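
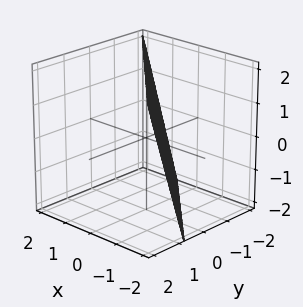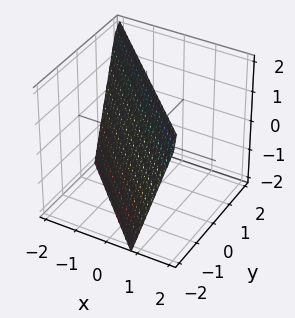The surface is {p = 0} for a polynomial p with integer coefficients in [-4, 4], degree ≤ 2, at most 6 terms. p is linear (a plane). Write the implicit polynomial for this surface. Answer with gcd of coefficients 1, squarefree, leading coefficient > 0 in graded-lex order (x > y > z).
1. Degree: the surface is flat (a plane), so deg p = 1.
2. From the visible intercepts: it meets the z-axis at z = 2 (among the integer gridlines).
3. Putting this together gives p.

3*x + 3*y - z + 2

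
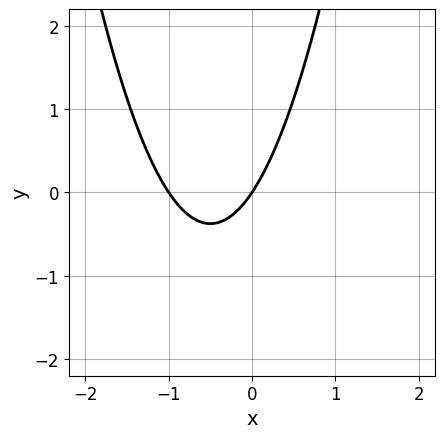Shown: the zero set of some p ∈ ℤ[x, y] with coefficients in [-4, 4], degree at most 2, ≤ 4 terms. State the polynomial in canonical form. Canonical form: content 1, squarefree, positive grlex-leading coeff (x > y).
3*x^2 + 3*x - 2*y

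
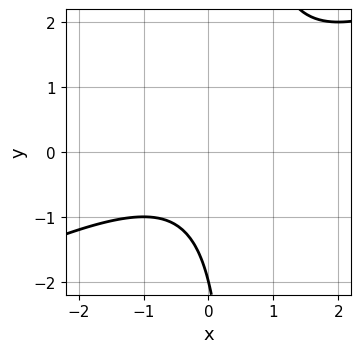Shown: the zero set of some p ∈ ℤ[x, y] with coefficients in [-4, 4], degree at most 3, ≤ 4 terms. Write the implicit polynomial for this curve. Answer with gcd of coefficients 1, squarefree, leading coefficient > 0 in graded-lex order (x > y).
1. Degree: a generic line meets the curve in up to 2 points, so deg p = 2.
2. Observable constraints: it misses every integer gridline on the x-axis; it crosses the y-axis at the gridline y = -2.
3. The integer polynomial consistent with all of this is the stated p.

x^2 - 2*x*y + y + 2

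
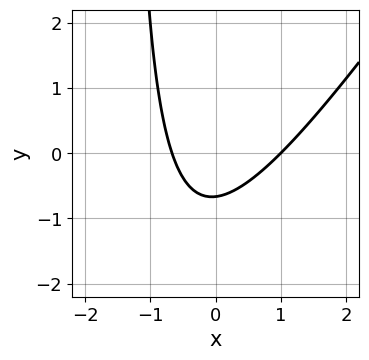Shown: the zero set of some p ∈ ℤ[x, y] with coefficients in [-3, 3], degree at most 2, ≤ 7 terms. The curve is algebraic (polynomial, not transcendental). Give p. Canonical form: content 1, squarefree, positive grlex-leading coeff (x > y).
3*x^2 - 2*x*y - x - 3*y - 2

First, degree: no degree-1 curve has this shape, so deg p = 2.
Then, against the integer gridlines: it meets the x-axis at x = 1 (among the integer gridlines).
Finally, putting this together gives p.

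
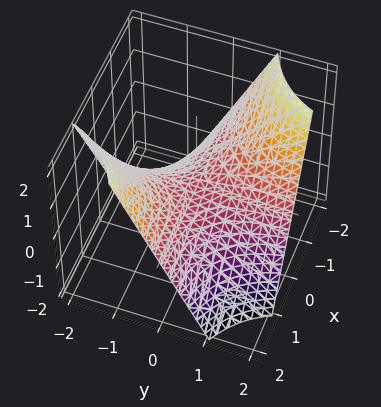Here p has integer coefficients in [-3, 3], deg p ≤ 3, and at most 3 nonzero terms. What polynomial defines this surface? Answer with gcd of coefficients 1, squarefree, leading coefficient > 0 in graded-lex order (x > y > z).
x*y + z

First, degree: a saddle surface; a quadric, so deg p = 2.
Then, from the axis intercepts and sections: the visible x-axis segment lies entirely on the surface; it crosses the z-axis at the gridline z = 0.
Finally, these observations pin down the coefficients.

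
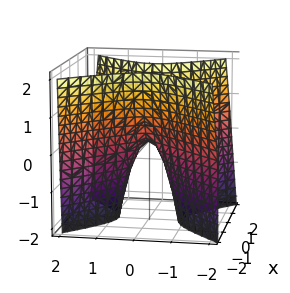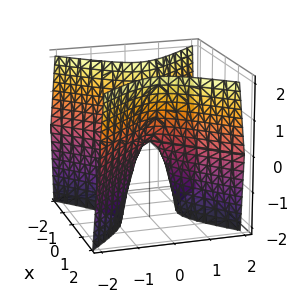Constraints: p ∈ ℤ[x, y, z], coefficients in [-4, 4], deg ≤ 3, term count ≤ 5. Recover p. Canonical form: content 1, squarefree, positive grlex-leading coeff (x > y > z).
3*x^2 - 3*y^2 - z

(a) Degree: a hyperbolic paraboloid; a quadric, so deg p = 2.
(b) Symmetries: it's symmetric under x → −x, forcing even powers of x; it's symmetric under y → −y, forcing even powers of y.
(c) Reading off the gridlines: it crosses the x-axis at the gridline x = 0; it crosses the z-axis at the gridline z = 0; it meets the y-axis at y = 0 (among the integer gridlines).
(d) The integer polynomial consistent with all of this is the stated p.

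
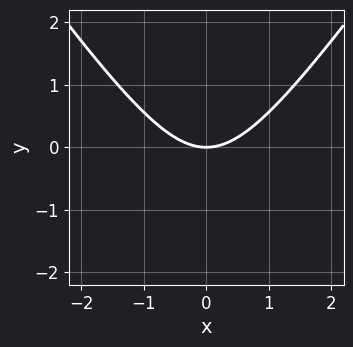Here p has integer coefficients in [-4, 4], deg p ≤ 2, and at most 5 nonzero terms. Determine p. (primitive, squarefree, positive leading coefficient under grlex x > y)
2*x^2 - y^2 - 3*y

(a) deg p = 2.
(b) Symmetries: mirror symmetry x ↦ −x ⇒ only even powers of x.
(c) Observable constraints: it meets the x-axis at x = 0 (among the integer gridlines); it meets the y-axis at y = 0 (among the integer gridlines).
(d) The integer polynomial consistent with all of this is the stated p.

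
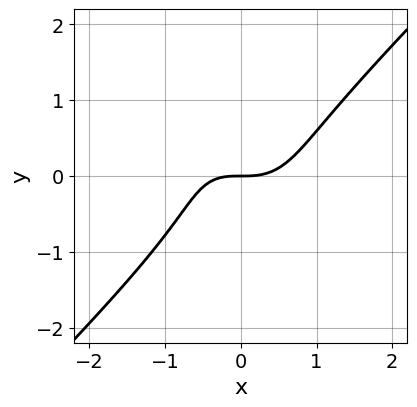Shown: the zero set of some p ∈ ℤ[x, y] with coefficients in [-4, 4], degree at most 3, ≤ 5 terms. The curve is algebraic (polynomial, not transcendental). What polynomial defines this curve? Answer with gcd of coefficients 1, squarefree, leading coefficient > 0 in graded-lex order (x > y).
3*x^3 - 3*y^3 - x*y - 3*y

1. deg p = 3. A generic line meets the curve in up to 3 points.
2. Reading off the gridlines: it meets the y-axis at y = 0 (among the integer gridlines); one x-axis crossing is at x = 0.
3. Matching integer coefficients to the picture gives p.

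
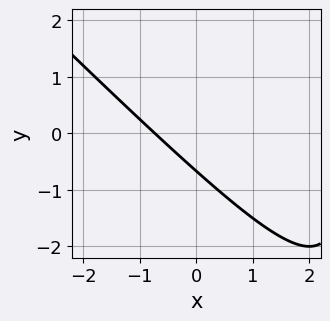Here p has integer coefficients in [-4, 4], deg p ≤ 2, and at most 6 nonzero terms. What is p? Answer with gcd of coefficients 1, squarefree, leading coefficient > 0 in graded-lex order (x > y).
x^2 + x*y - 2*x - 3*y - 2

Degree: a generic line meets the curve in up to 2 points, so deg p = 2.
The integer polynomial consistent with all of this is the stated p.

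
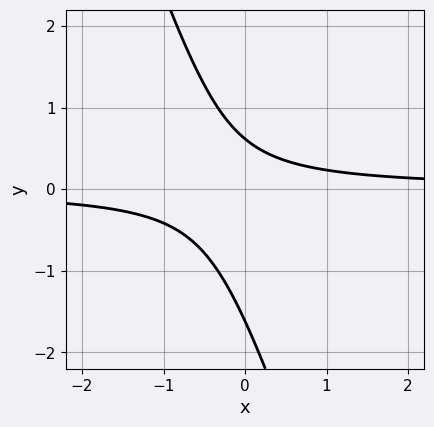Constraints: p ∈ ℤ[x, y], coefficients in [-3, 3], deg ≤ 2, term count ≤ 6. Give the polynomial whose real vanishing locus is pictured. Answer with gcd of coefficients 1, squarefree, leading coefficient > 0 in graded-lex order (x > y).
(a) deg p = 2. A generic line meets the curve in up to 2 points.
(b) From the visible intercepts: it misses every integer gridline on the x-axis.
(c) These observations pin down the coefficients.

3*x*y + y^2 + y - 1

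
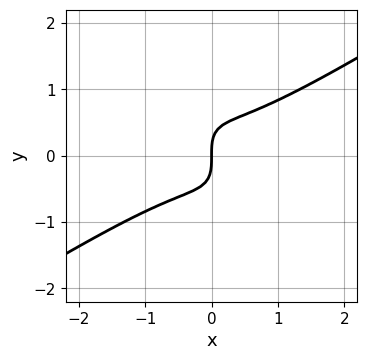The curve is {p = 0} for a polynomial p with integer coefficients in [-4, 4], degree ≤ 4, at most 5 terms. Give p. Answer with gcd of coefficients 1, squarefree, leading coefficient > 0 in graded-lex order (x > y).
x^3 - 2*x*y^2 - y^3 + x

Degree: no degree-2 curve has this shape, so deg p = 3.
Checking where it meets the axes: it meets the x-axis at x = 0 (among the integer gridlines); it crosses the y-axis at the gridline y = 0.
The integer polynomial consistent with all of this is the stated p.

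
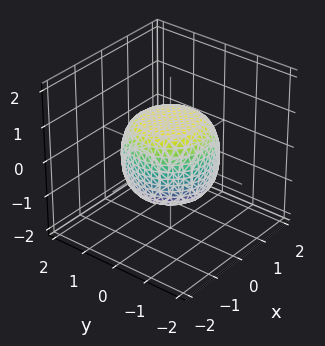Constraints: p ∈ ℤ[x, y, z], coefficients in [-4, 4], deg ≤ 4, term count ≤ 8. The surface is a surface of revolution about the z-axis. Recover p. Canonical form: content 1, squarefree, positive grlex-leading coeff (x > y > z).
2*x^4 + 4*x^2*y^2 + 2*y^4 - x^2 - y^2 + 3*z^2 - 3

deg p = 4. The shape is more complex than any degree-3 surface.
Symmetries: every cross-section ⟂ z is a circle, so x, y appear only via x² + y².
Checking where it meets the axes: among the integer gridlines, it crosses the z-axis at z ∈ {-1, 1}; a circular section at z = -1 has radius between 0 and 1.
Putting this together gives p.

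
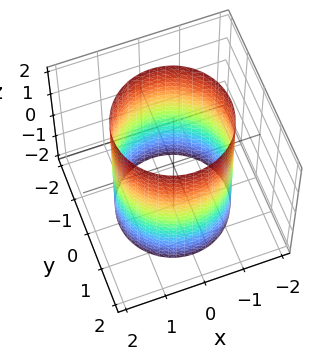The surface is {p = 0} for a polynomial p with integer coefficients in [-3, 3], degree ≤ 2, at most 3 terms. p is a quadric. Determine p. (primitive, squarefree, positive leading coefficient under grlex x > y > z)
First, degree: constant cross-section along one axis; a quadric, so deg p = 2.
Next, symmetries: the surface is invariant under rotation about z: p = q(x² + y², z); the z ↦ −z reflection is a symmetry, so z appears only in even powers.
Next, reading off the gridlines: it misses every integer gridline on the z-axis; a circular section at z = 0 has radius between 1 and 2.
Finally, assembling these constraints gives the stated polynomial.

x^2 + y^2 - 2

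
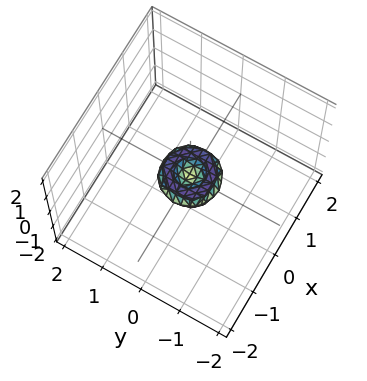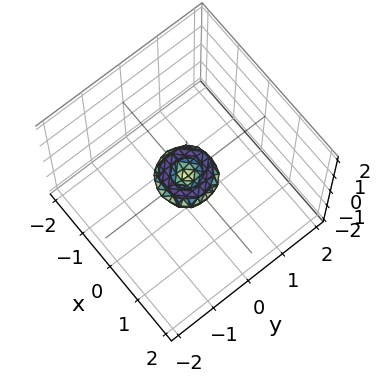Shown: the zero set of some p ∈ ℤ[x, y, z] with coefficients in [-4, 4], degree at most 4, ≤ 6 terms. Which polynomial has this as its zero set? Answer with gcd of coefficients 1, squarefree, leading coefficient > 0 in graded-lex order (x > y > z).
(a) deg p = 4. A generic line meets the surface in up to 4 points.
(b) Symmetry: every cross-section ⟂ z is a circle, so x, y appear only via x² + y².
(c) From the visible intercepts: a circular section at z = 0 has radius between 0 and 1; it crosses the z-axis at the gridline z = 0; it crosses the y-axis at the gridline y = 0; it crosses the x-axis at the gridline x = 0.
(d) Assembling these constraints gives the stated polynomial.

2*x^4 + 4*x^2*y^2 + 2*y^4 - x^2 - y^2 + 2*z^2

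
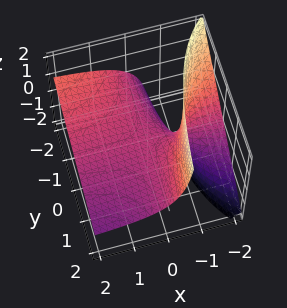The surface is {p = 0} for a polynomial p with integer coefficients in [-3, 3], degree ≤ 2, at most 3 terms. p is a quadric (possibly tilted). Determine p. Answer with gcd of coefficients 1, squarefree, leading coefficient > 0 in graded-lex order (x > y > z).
x*y + 2*x*z + 2*z

First, degree: the shape is more complex than any degree-1 surface, so deg p = 2.
Then, reading off the gridlines: the visible x-axis segment lies entirely on the surface; the visible y-axis segment lies entirely on the surface.
Finally, matching integer coefficients to the picture gives p.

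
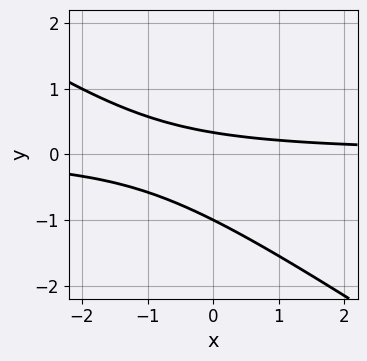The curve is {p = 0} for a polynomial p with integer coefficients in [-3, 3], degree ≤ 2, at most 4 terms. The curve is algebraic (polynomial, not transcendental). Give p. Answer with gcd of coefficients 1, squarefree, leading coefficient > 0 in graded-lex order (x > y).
2*x*y + 3*y^2 + 2*y - 1

(a) The degree is 2 — a generic line meets the curve in up to 2 points.
(b) Reading off the gridlines: one y-axis crossing is at y = -1; no x-intercept at any integer in the box.
(c) Fitting integer coefficients to these (and the overall shape) gives p.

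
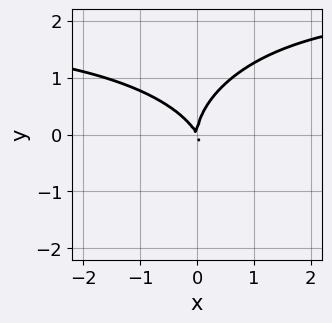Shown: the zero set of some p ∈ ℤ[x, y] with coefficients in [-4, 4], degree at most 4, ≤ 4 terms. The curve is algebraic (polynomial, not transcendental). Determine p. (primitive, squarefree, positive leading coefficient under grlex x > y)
First, deg p = 3.
Next, against the integer gridlines: it crosses the y-axis at the gridline y = 0; it meets the x-axis at x = 0 (among the integer gridlines).
Finally, these observations pin down the coefficients.

x^2*y + y^3 - 2*x^2 - x*y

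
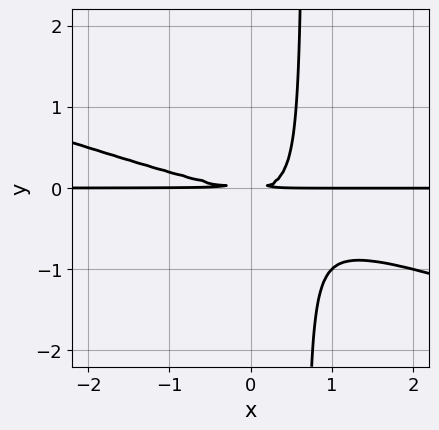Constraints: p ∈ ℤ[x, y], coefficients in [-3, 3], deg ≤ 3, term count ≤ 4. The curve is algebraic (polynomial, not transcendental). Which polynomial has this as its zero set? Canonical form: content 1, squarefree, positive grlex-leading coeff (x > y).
1. deg p = 3. A generic line meets the curve in up to 3 points.
2. From the visible intercepts: the visible x-axis segment lies entirely on the curve.
3. These observations pin down the coefficients.

x^2*y + 3*x*y^2 - 2*y^2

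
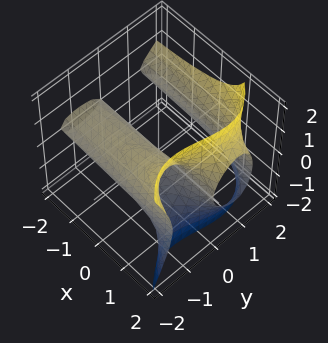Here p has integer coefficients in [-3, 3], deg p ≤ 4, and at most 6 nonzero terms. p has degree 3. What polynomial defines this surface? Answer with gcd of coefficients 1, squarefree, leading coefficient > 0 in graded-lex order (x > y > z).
2*x*z^2 + y^3 - 3*z^2 - 2*y

First, degree: no degree-2 surface has this shape, so deg p = 3.
Then, from the axis intercepts and sections: it crosses the y-axis at the gridline y = 0; every point of the x-axis in the box is on the surface; one z-axis crossing is at z = 0.
Finally, solving for integer coefficients yields p as stated.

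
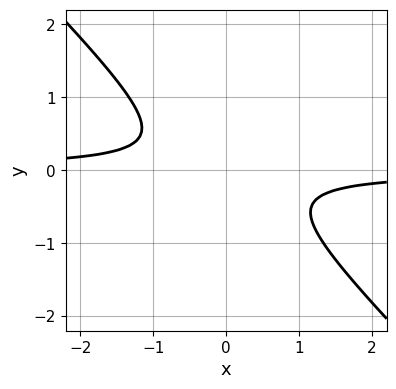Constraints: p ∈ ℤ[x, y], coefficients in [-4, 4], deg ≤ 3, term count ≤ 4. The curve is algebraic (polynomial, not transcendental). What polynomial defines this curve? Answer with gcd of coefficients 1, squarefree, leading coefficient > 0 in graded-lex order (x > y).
3*x*y + 3*y^2 + 1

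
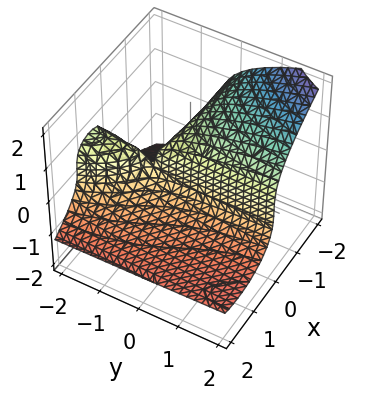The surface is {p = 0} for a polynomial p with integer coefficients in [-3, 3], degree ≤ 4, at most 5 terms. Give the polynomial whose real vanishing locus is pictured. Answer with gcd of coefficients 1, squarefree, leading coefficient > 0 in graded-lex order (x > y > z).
x^2*y - 2*z^3 - 2*x*y - 2*x

First, degree: the shape is more complex than any degree-2 surface, so deg p = 3.
Then, from the visible intercepts: it meets the x-axis at x = 0 (among the integer gridlines); the visible y-axis segment lies entirely on the surface; one z-axis crossing is at z = 0.
Finally, these observations pin down the coefficients.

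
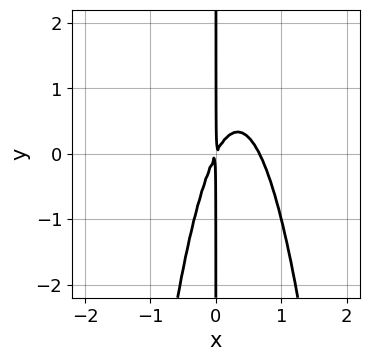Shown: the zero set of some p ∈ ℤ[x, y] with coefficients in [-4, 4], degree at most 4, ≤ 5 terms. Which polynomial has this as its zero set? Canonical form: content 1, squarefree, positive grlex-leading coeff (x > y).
3*x^3 - 2*x^2 + x*y

1. Degree: no degree-2 curve has this shape, so deg p = 3.
2. From the axis intercepts and sections: the visible y-axis segment lies entirely on the curve.
3. Matching integer coefficients to the picture gives p.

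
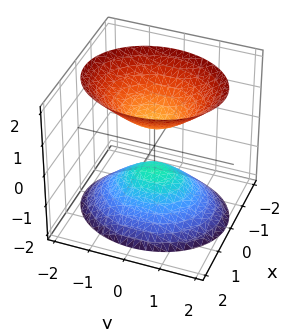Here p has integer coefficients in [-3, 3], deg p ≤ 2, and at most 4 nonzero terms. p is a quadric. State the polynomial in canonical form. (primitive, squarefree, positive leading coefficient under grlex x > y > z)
3*x^2 + 2*y^2 - 2*z^2 + 1

The picture has 2 separate pieces.
Degree: two sheets facing apart; a quadric, so deg p = 2.
Symmetries: the x ↦ −x reflection is a symmetry, so x appears only in even powers; it's symmetric under y → −y, forcing even powers of y; mirror symmetry z ↦ −z ⇒ only even powers of z.
Against the integer gridlines: no y-intercept at any integer in the box; the surface avoids every integer x-axis point in the box.
The integer polynomial consistent with all of this is the stated p.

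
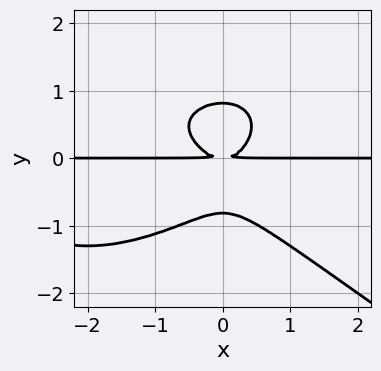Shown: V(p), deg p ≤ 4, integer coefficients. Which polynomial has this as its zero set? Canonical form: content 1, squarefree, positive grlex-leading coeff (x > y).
x^3*y + 3*y^4 + 3*x^2*y - 2*y^2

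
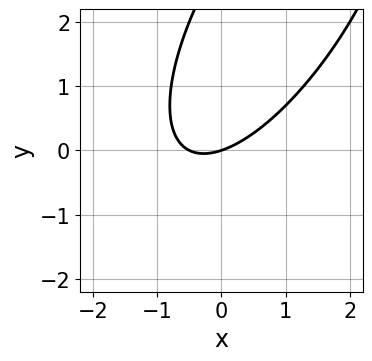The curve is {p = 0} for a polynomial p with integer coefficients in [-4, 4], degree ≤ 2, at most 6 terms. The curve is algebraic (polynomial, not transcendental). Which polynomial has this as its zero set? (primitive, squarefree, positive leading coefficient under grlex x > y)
(a) Degree: the shape is more complex than any degree-1 curve, so deg p = 2.
(b) From the visible intercepts: it meets the y-axis at y = 0 (among the integer gridlines); one x-axis crossing is at x = 0.
(c) Together with the visible shape, these determine p as stated.

2*x^2 - 2*x*y + y^2 + x - 3*y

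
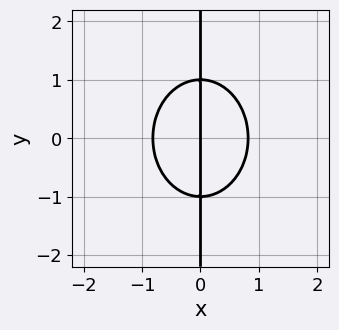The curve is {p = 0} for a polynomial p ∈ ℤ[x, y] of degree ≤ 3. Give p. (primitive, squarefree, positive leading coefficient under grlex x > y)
3*x^3 + 2*x*y^2 - 2*x

First, deg p = 3. The shape is more complex than any degree-2 curve.
Next, symmetries: the y ↦ −y reflection is a symmetry, so y appears only in even powers.
Next, observable constraints: the visible y-axis segment lies entirely on the curve; it crosses the x-axis at the gridline x = 0.
Finally, these observations pin down the coefficients.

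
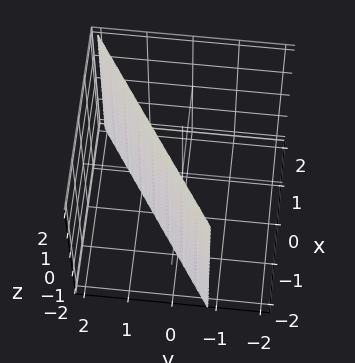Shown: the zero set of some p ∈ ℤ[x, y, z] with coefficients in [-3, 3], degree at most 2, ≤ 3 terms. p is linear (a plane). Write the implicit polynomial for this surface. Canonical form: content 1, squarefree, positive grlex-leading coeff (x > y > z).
(a) The degree is 1 — every cross-section is a straight line — this is a plane.
(b) Checking where it meets the axes: it crosses the x-axis at the gridline x = -1; the surface avoids every integer z-axis point in the box.
(c) Assembling these constraints gives the stated polynomial.

2*x - 3*y + 2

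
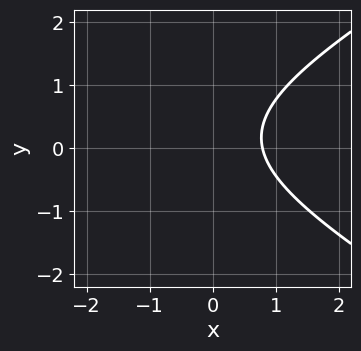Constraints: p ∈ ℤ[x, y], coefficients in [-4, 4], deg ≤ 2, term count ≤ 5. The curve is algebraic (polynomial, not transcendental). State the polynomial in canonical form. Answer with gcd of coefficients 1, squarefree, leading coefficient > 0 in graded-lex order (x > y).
x^2 - 3*y^2 + 3*x + y - 3

(a) Degree: a generic line meets the curve in up to 2 points, so deg p = 2.
(b) From the axis intercepts and sections: the curve avoids every integer y-axis point in the box.
(c) These observations pin down the coefficients.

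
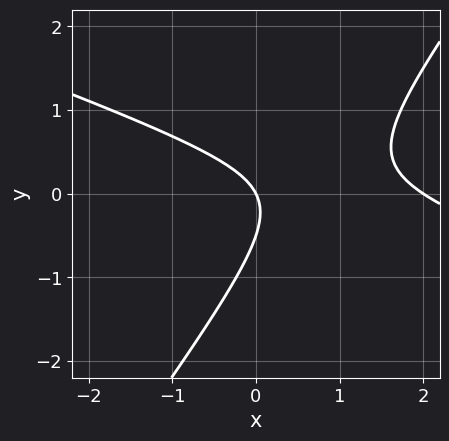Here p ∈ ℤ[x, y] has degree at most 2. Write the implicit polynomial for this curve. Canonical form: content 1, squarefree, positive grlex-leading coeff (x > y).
x^2 + 2*x*y - 2*y^2 - 2*x - y

(a) Degree: a generic line meets the curve in up to 2 points, so deg p = 2.
(b) From the visible intercepts: it meets the y-axis at y = 0 (among the integer gridlines); among the integer gridlines, it crosses the x-axis at x ∈ {0, 2}.
(c) Together with the visible shape, these determine p as stated.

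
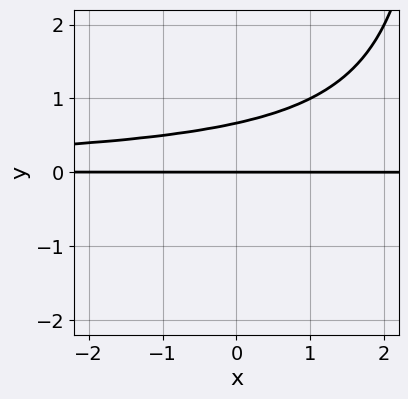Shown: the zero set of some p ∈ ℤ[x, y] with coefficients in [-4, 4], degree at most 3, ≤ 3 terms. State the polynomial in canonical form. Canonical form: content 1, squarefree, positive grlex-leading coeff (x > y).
The degree is 3 — a generic line meets the curve in up to 3 points.
Observable constraints: it meets the y-axis at y = 0 (among the integer gridlines); every point of the x-axis in the box is on the curve.
Together with the visible shape, these determine p as stated.

x*y^2 - 3*y^2 + 2*y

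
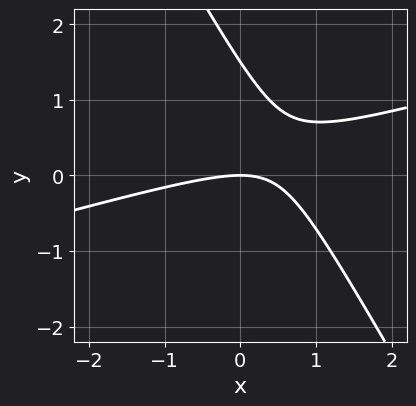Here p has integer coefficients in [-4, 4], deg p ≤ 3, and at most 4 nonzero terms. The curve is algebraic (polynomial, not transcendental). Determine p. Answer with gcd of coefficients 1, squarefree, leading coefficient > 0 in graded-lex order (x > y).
First, deg p = 2.
Next, observable constraints: one y-axis crossing is at y = 0; it meets the x-axis at x = 0 (among the integer gridlines).
Finally, putting this together gives p.

x^2 - 3*x*y - 2*y^2 + 3*y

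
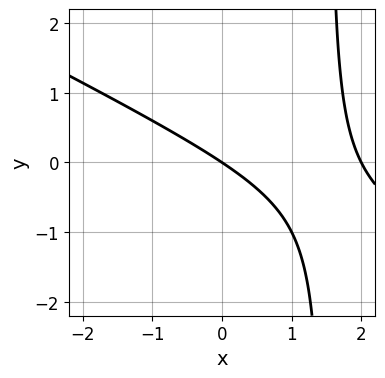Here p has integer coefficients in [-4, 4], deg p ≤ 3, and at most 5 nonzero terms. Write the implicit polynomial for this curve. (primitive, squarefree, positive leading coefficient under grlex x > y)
The degree is 2 — a generic line meets the curve in up to 2 points.
From the axis intercepts and sections: one y-axis crossing is at y = 0; the x-axis gridline crossings are at x ∈ {0, 2}.
Putting this together gives p.

x^2 + 2*x*y - 2*x - 3*y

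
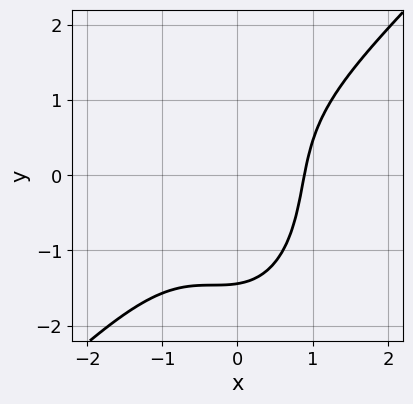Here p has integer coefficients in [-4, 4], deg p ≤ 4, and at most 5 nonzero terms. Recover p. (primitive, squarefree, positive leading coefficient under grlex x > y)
3*x^3 - 2*x^2*y - y^3 + x - 3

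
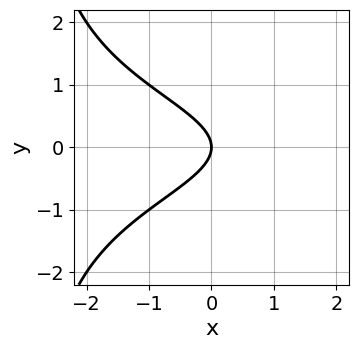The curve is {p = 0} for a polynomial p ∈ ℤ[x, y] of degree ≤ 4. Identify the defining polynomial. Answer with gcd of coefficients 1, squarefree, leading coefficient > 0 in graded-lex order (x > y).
x*y^2 + 3*y^2 + 2*x

First, degree: the shape is more complex than any degree-2 curve, so deg p = 3.
Then, symmetries: it's symmetric under y → −y, forcing even powers of y.
Then, against the integer gridlines: it meets the y-axis at y = 0 (among the integer gridlines); it meets the x-axis at x = 0 (among the integer gridlines).
Finally, together with the visible shape, these determine p as stated.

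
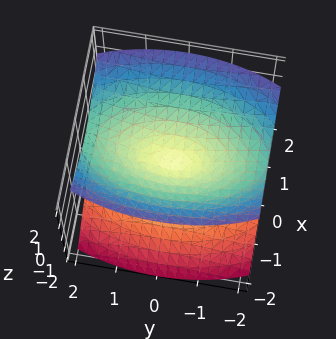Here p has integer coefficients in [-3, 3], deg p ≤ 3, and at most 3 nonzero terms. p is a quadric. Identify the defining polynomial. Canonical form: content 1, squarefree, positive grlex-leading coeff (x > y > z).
3*x^2 + y^2 - 3*z^2

1. I count 2 distinct pieces.
2. deg p = 2.
3. Symmetries: it's symmetric under x → −x, forcing even powers of x; it's symmetric under y → −y, forcing even powers of y; the z ↦ −z reflection is a symmetry, so z appears only in even powers.
4. Checking where it meets the axes: one y-axis crossing is at y = 0; it meets the z-axis at z = 0 (among the integer gridlines); it meets the x-axis at x = 0 (among the integer gridlines).
5. Together with the visible shape, these determine p as stated.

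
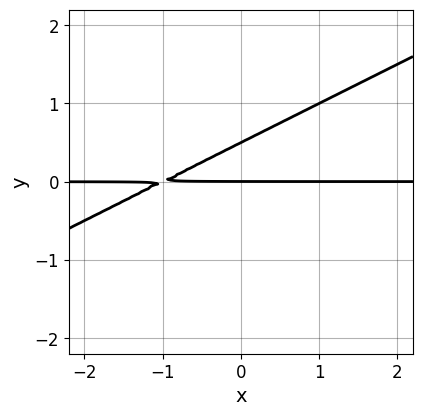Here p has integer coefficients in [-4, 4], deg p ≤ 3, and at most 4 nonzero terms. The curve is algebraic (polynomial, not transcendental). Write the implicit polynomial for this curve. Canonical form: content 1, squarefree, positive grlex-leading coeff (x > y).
(a) deg p = 2. The shape is more complex than any degree-1 curve.
(b) Reading off the gridlines: it crosses the y-axis at the gridline y = 0; the visible x-axis segment lies entirely on the curve.
(c) Putting this together gives p.

x*y - 2*y^2 + y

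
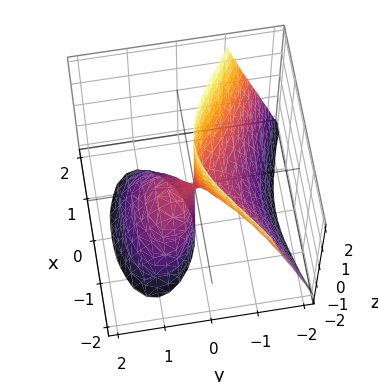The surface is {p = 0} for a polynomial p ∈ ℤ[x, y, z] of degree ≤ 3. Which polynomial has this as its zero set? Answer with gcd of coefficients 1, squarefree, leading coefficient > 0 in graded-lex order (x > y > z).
2*y^3 + 2*x^2 + 3*y*z

deg p = 3. The shape is more complex than any degree-2 surface.
From the axis intercepts and sections: it meets the x-axis at x = 0 (among the integer gridlines); the visible z-axis segment lies entirely on the surface; it meets the y-axis at y = 0 (among the integer gridlines).
Solving for integer coefficients yields p as stated.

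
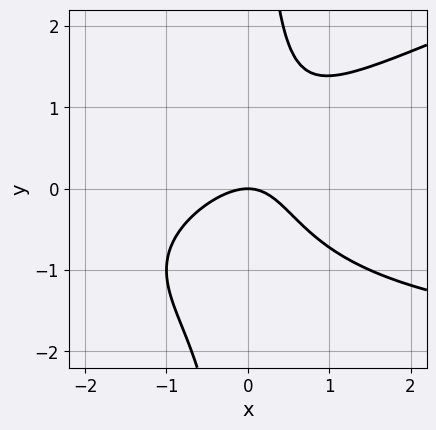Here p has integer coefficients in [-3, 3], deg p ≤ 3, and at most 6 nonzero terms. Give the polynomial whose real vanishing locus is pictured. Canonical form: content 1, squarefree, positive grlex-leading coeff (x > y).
x^2*y - 3*x*y^2 + 3*x^2 - 2*x*y + 3*y

1. The degree is 3 — no degree-2 curve has this shape.
2. Reading off the gridlines: one x-axis crossing is at x = 0; one y-axis crossing is at y = 0.
3. Matching integer coefficients to the picture gives p.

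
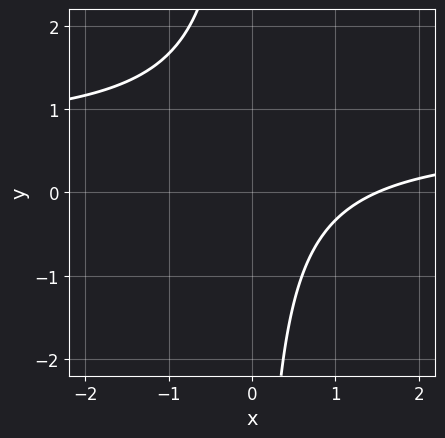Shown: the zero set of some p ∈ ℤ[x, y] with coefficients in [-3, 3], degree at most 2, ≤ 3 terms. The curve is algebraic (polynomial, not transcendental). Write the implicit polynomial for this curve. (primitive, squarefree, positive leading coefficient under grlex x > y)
First, deg p = 2. The shape is more complex than any degree-1 curve.
Then, from the visible intercepts: the curve avoids every integer y-axis point in the box.
Finally, solving for integer coefficients yields p as stated.

3*x*y - 2*x + 3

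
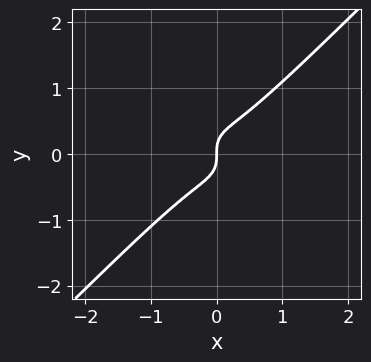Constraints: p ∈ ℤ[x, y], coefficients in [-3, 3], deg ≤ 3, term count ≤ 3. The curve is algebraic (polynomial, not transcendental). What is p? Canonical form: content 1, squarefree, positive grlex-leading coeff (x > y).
(a) The degree is 3 — a generic line meets the curve in up to 3 points.
(b) From the visible intercepts: one x-axis crossing is at x = 0; it crosses the y-axis at the gridline y = 0.
(c) Matching integer coefficients to the picture gives p.

3*x^3 - 3*y^3 + x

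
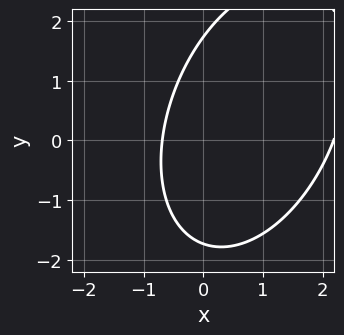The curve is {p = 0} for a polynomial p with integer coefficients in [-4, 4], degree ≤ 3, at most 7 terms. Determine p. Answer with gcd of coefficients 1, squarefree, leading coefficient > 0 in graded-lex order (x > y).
2*x^2 - x*y + y^2 - 3*x - 3

First, degree: a generic line meets the curve in up to 2 points, so deg p = 2.
Finally, solving for integer coefficients yields p as stated.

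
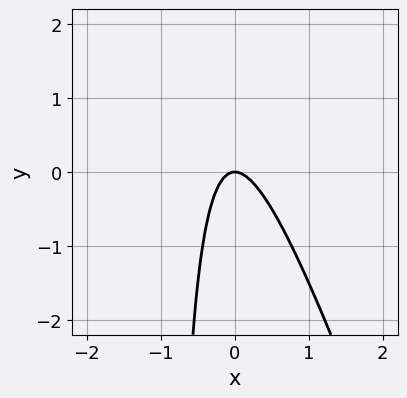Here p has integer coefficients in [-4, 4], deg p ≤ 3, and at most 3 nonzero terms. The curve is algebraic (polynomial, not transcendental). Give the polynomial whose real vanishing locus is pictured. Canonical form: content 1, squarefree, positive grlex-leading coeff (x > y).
1. Degree: the shape is more complex than any degree-1 curve, so deg p = 2.
2. Reading off the gridlines: it crosses the x-axis at the gridline x = 0; it crosses the y-axis at the gridline y = 0.
3. Together with the visible shape, these determine p as stated.

3*x^2 + x*y + y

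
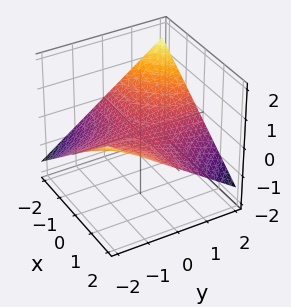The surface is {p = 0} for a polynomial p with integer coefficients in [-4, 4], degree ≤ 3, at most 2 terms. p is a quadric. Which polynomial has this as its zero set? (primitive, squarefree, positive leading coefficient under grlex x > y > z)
First, deg p = 2. A hyperbolic paraboloid; a quadric.
Then, against the integer gridlines: every point of the x-axis in the box is on the surface; every point of the y-axis in the box is on the surface; it crosses the z-axis at the gridline z = 0.
Finally, these observations pin down the coefficients.

x*y + 3*z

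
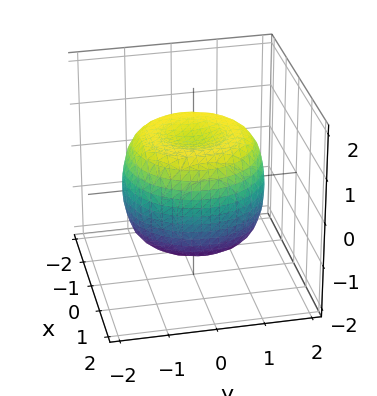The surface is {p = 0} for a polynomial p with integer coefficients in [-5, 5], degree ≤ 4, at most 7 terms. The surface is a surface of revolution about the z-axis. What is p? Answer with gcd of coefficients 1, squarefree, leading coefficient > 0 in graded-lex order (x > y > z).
2*x^4 + 4*x^2*y^2 + 2*y^4 - 3*x^2 - 3*y^2 + 3*z^2 - 3

Degree: no degree-3 surface has this shape, so deg p = 4.
Symmetry: the z-axis is an axis of rotation, so x and y enter only as x² + y².
From the axis intercepts and sections: among the integer gridlines, it crosses the z-axis at z ∈ {-1, 1}; a circular section at z = 0 has radius between 1 and 2.
Assembling these constraints gives the stated polynomial.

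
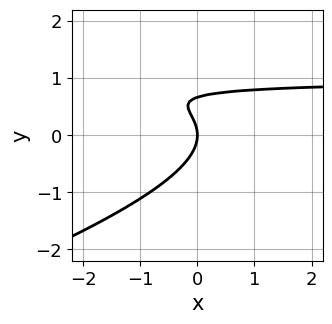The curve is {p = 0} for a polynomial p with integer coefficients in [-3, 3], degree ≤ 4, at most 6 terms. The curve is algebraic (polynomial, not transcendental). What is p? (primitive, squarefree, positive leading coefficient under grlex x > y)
x*y^2 - 3*y^3 - 3*x*y + 2*y^2 + 2*x

deg p = 3. The shape is more complex than any degree-2 curve.
Against the integer gridlines: one x-axis crossing is at x = 0; one y-axis crossing is at y = 0.
Putting this together gives p.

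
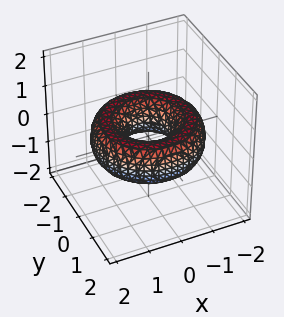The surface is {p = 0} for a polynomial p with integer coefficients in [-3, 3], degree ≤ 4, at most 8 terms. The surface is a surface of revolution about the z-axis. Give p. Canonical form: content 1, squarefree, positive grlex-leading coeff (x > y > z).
x^4 + 2*x^2*y^2 + y^4 - 3*x^2 - 3*y^2 + 3*z^2 + 1

deg p = 4. The shape is more complex than any degree-3 surface.
Symmetries: rotational symmetry about the z-axis ⇒ p depends on x, y only through x² + y².
Observable constraints: it misses every integer gridline on the z-axis; a circular section at z = 0 has radius between 0 and 1.
Assembling these constraints gives the stated polynomial.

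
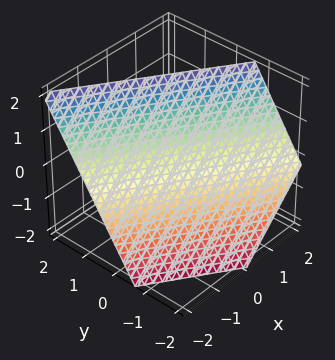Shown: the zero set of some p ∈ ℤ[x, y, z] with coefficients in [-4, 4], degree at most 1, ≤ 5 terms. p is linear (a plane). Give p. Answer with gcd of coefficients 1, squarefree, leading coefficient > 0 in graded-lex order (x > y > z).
1. The degree is 1 — the surface is flat (a plane).
2. Against the integer gridlines: it meets the x-axis at x = -1 (among the integer gridlines); it crosses the z-axis at the gridline z = 1.
3. Solving for integer coefficients yields p as stated.

2*x + 3*y - 2*z + 2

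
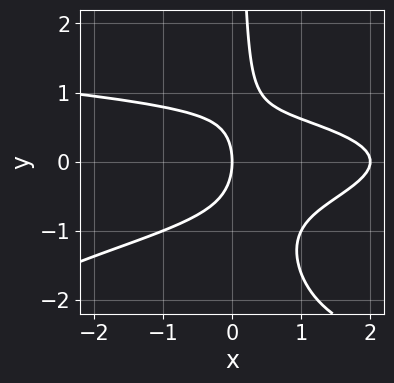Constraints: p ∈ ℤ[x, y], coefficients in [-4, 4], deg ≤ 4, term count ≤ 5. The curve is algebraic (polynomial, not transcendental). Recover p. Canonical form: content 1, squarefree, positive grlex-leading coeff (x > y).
First, deg p = 4. The shape is more complex than any degree-3 curve.
Next, reading off the gridlines: it crosses the y-axis at the gridline y = 0; among the integer gridlines, it crosses the x-axis at x ∈ {0, 2}.
Finally, the integer polynomial consistent with all of this is the stated p.

x*y^3 + 3*x*y^2 + x^2 - y^2 - 2*x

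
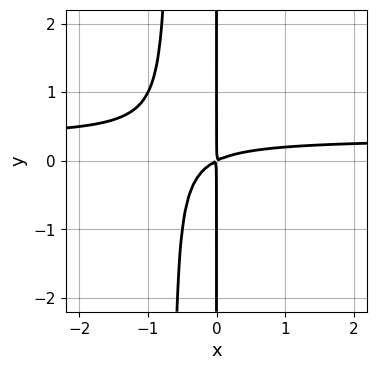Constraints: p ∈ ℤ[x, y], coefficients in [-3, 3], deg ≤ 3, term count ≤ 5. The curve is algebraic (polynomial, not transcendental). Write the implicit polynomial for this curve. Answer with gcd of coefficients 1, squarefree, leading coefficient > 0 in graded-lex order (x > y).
1. deg p = 3. A generic line meets the curve in up to 3 points.
2. Reading off the gridlines: the visible y-axis segment lies entirely on the curve.
3. Assembling these constraints gives the stated polynomial.

3*x^2*y - x^2 + 2*x*y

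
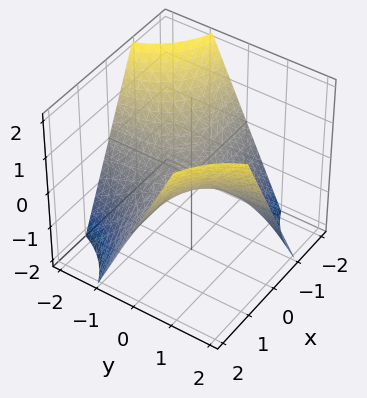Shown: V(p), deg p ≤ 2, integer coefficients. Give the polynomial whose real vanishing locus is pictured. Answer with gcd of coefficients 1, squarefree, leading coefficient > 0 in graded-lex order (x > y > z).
x*y - z

(a) Degree: a hyperbolic paraboloid; a quadric, so deg p = 2.
(b) Observable constraints: it crosses the z-axis at the gridline z = 0; the visible x-axis segment lies entirely on the surface; every point of the y-axis in the box is on the surface.
(c) Solving for integer coefficients yields p as stated.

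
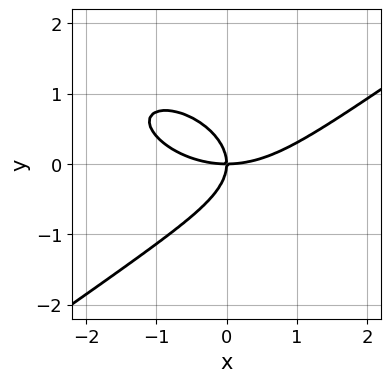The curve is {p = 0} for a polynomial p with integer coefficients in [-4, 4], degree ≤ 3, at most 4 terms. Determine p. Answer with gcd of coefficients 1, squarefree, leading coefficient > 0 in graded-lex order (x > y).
The degree is 3 — no degree-2 curve has this shape.
From the axis intercepts and sections: it meets the x-axis at x = 0 (among the integer gridlines); it crosses the y-axis at the gridline y = 0.
Solving for integer coefficients yields p as stated.

x^3 - 3*y^3 - 3*x*y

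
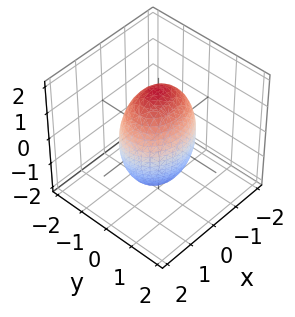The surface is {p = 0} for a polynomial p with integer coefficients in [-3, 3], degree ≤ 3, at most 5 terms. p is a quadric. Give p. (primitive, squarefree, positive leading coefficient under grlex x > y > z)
2*x^2 + 3*y^2 + z^2 - 3

deg p = 2. Bounded and convex; a quadric.
Symmetries: mirror symmetry x ↦ −x ⇒ only even powers of x; mirror symmetry z ↦ −z ⇒ only even powers of z; the y ↦ −y reflection is a symmetry, so y appears only in even powers.
Observable constraints: among the integer gridlines, it crosses the y-axis at y ∈ {-1, 1}.
The integer polynomial consistent with all of this is the stated p.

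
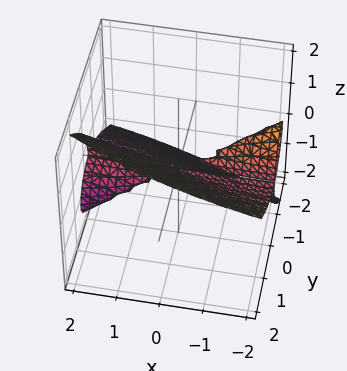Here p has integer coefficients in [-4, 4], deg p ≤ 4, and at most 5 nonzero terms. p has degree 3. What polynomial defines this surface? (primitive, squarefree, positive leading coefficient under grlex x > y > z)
1. There are 2 components. Treating them together as one polynomial.
2. Degree: the shape is more complex than any degree-2 surface, so deg p = 3.
3. From the axis intercepts and sections: it crosses the z-axis at the gridline z = 0; it crosses the y-axis at the gridline y = 0.
4. Solving for integer coefficients yields p as stated. Check: (1, 0, 0) on the x-axis lies on the surface, and p(1, 0, 0) = 0. ✓

3*x*y*z + 3*y^3 - 2*y^2*z - 2*z^3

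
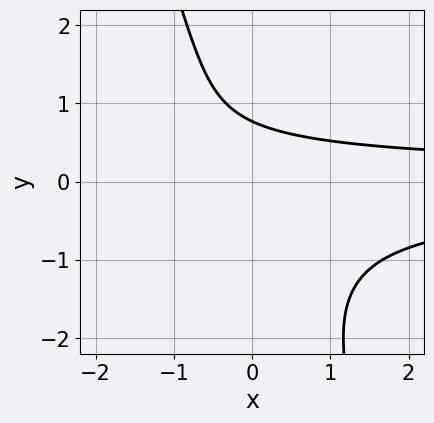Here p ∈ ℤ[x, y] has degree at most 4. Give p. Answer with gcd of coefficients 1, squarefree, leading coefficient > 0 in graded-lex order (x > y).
3*x*y^2 + y^3 + 2*y - 2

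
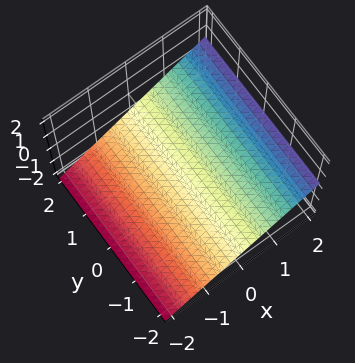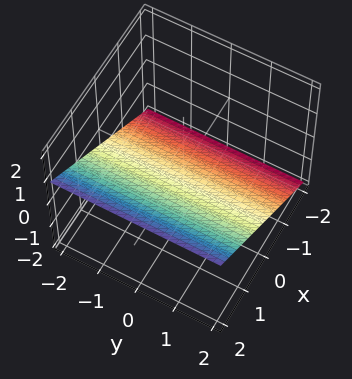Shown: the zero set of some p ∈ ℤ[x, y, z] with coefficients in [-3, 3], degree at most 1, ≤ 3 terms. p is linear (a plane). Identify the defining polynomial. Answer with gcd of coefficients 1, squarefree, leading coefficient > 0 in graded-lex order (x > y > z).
(a) deg p = 1. Every cross-section is a straight line — this is a plane.
(b) Reading off the gridlines: it meets the x-axis at x = 1 (among the integer gridlines); the surface avoids every integer y-axis point in the box.
(c) Putting this together gives p.

2*x - 3*z - 2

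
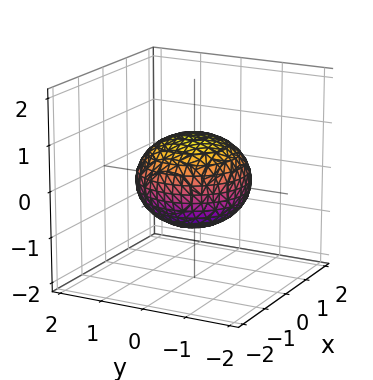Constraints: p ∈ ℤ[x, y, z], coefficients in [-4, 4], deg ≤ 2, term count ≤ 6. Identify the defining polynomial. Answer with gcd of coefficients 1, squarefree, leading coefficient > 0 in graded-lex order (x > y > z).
First, degree: the shape is more complex than any degree-1 surface, so deg p = 2.
Next, by symmetry, the surface is invariant under rotation about z: p = q(x² + y², z).
Then, from the axis intercepts and sections: a circular section at z = 0 has radius between 1 and 2; the z-axis gridline crossings are at z ∈ {-1, 1}.
Finally, assembling these constraints gives the stated polynomial.

2*x^2 + 2*y^2 + 3*z^2 - 3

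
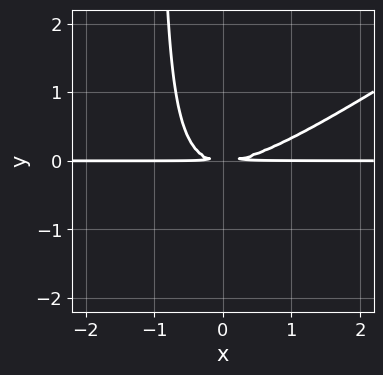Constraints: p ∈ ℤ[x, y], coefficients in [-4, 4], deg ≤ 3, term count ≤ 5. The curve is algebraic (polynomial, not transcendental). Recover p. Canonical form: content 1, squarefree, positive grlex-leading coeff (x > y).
(a) The degree is 3 — the shape is more complex than any degree-2 curve.
(b) Against the integer gridlines: the visible x-axis segment lies entirely on the curve.
(c) Putting this together gives p.

2*x^2*y - 3*x*y^2 - 3*y^2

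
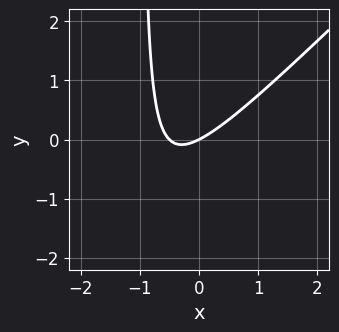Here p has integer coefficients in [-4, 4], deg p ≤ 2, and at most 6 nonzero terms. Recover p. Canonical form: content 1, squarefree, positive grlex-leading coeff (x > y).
2*x^2 - 2*x*y + x - 2*y

Degree: a generic line meets the curve in up to 2 points, so deg p = 2.
Reading off the gridlines: it meets the y-axis at y = 0 (among the integer gridlines); one x-axis crossing is at x = 0.
Together with the visible shape, these determine p as stated.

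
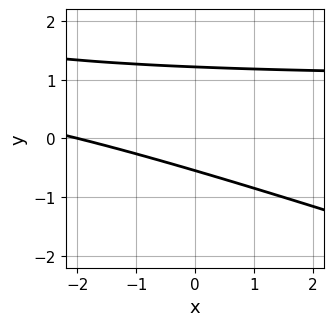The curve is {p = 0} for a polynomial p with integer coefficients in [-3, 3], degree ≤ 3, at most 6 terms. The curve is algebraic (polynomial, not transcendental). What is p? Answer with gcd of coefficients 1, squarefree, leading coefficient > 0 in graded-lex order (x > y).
x*y + 3*y^2 - x - 2*y - 2

1. Degree: no degree-1 curve has this shape, so deg p = 2.
2. Reading off the gridlines: one x-axis crossing is at x = -2.
3. These observations pin down the coefficients.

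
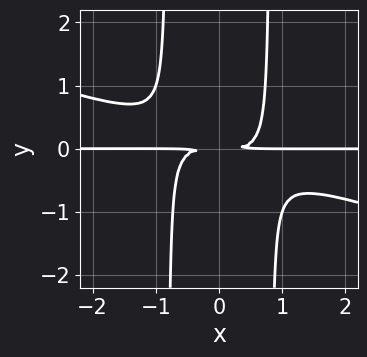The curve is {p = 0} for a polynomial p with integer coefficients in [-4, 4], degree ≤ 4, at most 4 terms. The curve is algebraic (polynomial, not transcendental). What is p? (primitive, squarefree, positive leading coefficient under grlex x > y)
x^3*y + 3*x^2*y^2 - 2*y^2

Degree: a generic line meets the curve in up to 4 points, so deg p = 4.
Reading off the gridlines: the visible x-axis segment lies entirely on the curve.
These observations pin down the coefficients.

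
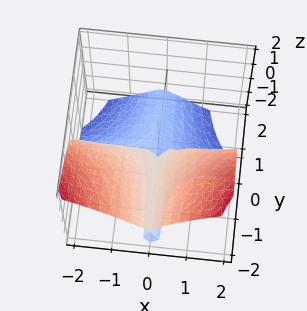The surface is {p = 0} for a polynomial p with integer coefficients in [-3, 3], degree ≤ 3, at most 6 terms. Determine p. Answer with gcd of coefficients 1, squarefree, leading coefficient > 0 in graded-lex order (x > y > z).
3*x^2*y + 2*z^3 - x*z + 2*z^2

(a) deg p = 3.
(b) Observable constraints: every point of the x-axis in the box is on the surface; the visible y-axis segment lies entirely on the surface; one z-axis crossing is at z = -1.
(c) Solving for integer coefficients yields p as stated.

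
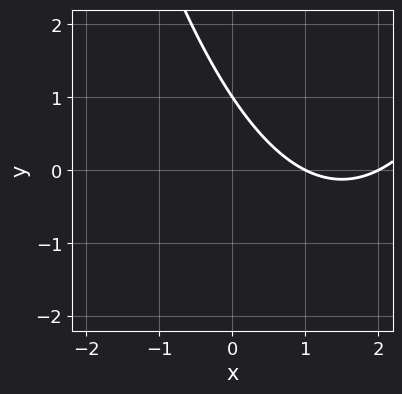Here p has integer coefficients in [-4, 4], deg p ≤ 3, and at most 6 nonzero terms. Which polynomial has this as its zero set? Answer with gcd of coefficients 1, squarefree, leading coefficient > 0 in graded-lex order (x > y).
(a) deg p = 2. A generic line meets the curve in up to 2 points.
(b) From the visible intercepts: among the integer gridlines, it crosses the x-axis at x ∈ {1, 2}; it crosses the y-axis at the gridline y = 1.
(c) Putting this together gives p.

x^2 - 3*x - 2*y + 2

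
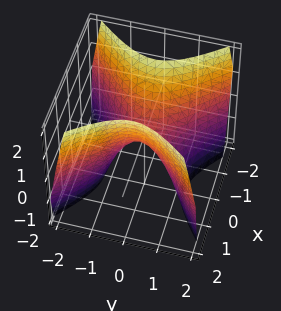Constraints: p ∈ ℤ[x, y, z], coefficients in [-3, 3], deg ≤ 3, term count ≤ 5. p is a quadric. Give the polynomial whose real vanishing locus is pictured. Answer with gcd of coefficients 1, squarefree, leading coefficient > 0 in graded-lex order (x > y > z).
3*x^2 - 3*y^2 - 2*z

(a) deg p = 2. A saddle surface; a quadric.
(b) Symmetries: mirror symmetry x ↦ −x ⇒ only even powers of x; it's symmetric under y → −y, forcing even powers of y.
(c) Observable constraints: one z-axis crossing is at z = 0; it crosses the x-axis at the gridline x = 0.
(d) The integer polynomial consistent with all of this is the stated p.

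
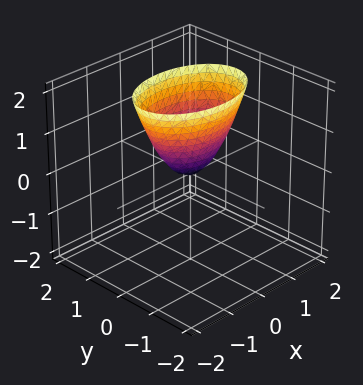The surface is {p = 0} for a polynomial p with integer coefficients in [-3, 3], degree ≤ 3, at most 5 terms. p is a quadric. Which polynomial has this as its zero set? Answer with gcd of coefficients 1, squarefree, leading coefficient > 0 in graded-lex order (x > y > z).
The degree is 2 — a single bowl opening along one axis; a quadric.
Symmetries: it's symmetric under x → −x, forcing even powers of x; mirror symmetry y ↦ −y ⇒ only even powers of y.
Against the integer gridlines: it meets the y-axis at y = 0 (among the integer gridlines); it crosses the z-axis at the gridline z = 0.
Matching integer coefficients to the picture gives p.

x^2 + 2*y^2 - z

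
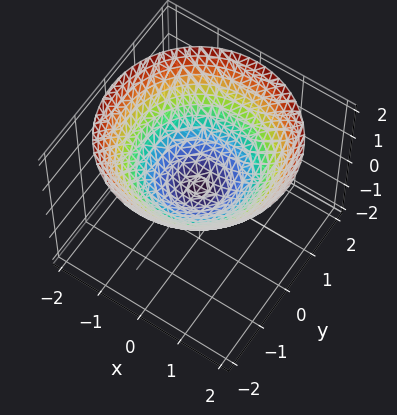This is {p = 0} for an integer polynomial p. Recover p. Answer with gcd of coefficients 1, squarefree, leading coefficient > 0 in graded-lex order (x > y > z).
(a) The degree is 2 — a paraboloid; a quadric.
(b) Symmetry: the z-axis is an axis of rotation, so x and y enter only as x² + y².
(c) From the visible intercepts: one z-axis crossing is at z = 0; it crosses the y-axis at the gridline y = 0.
(d) Putting this together gives p.

x^2 + y^2 - 2*z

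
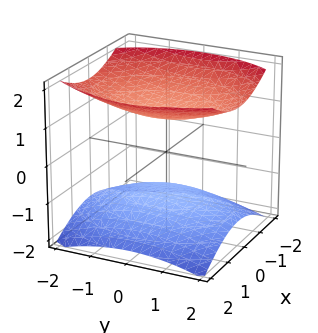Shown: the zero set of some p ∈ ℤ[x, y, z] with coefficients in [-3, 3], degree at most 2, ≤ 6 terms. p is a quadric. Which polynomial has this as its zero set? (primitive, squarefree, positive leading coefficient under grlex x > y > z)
First, I count 2 distinct pieces. Treating them together as one polynomial.
Next, the degree is 2 — two separate bowl-shaped sheets opening away from each other; a quadric.
Then, symmetries: mirror symmetry y ↦ −y ⇒ only even powers of y; mirror symmetry z ↦ −z ⇒ only even powers of z; it's symmetric under x → −x, forcing even powers of x.
Then, checking where it meets the axes: the z-axis gridline crossings are at z ∈ {-1, 1}; no x-intercept at any integer in the box; it misses every integer gridline on the y-axis.
Finally, fitting integer coefficients to these (and the overall shape) gives p.

2*x^2 + y^2 - 3*z^2 + 3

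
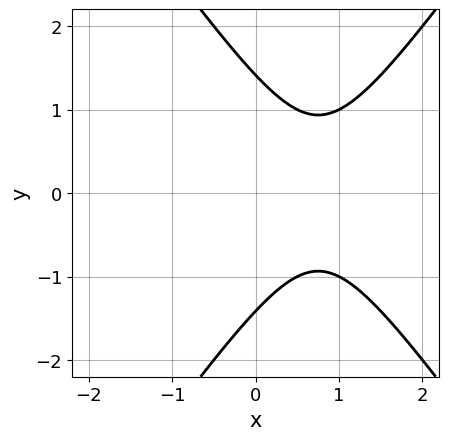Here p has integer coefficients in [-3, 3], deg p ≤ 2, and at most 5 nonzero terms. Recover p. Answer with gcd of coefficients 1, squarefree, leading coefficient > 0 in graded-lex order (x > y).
First, deg p = 2. A generic line meets the curve in up to 2 points.
Next, symmetries: it's symmetric under y → −y, forcing even powers of y.
Then, reading off the gridlines: no x-intercept at any integer in the box.
Finally, assembling these constraints gives the stated polynomial.

2*x^2 - y^2 - 3*x + 2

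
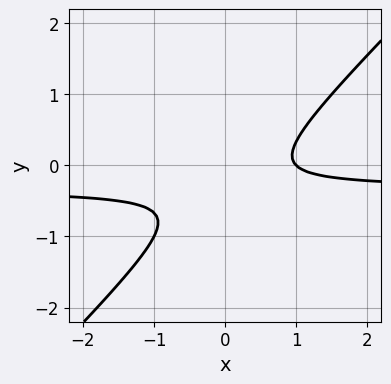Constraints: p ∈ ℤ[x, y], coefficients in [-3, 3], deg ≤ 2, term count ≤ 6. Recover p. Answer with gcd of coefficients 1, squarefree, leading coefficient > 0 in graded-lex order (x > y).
1. deg p = 2.
2. Against the integer gridlines: it meets the x-axis at x = 1 (among the integer gridlines); the curve avoids every integer y-axis point in the box.
3. The integer polynomial consistent with all of this is the stated p.

3*x*y - 3*y^2 + x - 2*y - 1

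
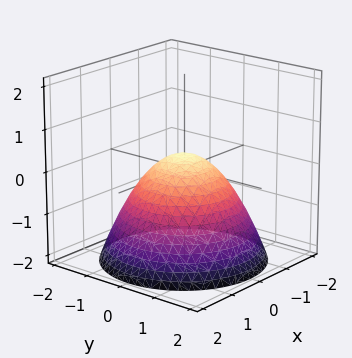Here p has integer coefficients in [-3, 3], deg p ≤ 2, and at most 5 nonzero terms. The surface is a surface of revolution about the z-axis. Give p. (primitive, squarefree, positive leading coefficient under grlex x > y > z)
Degree: a generic line meets the surface in up to 2 points, so deg p = 2.
Symmetry: the z-axis is an axis of rotation, so x and y enter only as x² + y².
Against the integer gridlines: a circular section at z = 0 has radius between 0 and 1.
Assembling these constraints gives the stated polynomial.

2*x^2 + 2*y^2 + 3*z - 1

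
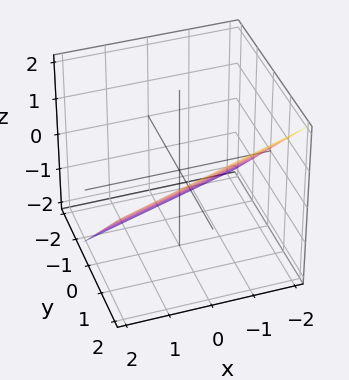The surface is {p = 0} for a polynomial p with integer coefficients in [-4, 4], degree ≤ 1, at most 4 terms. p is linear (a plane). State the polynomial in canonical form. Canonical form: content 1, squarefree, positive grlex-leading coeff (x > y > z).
x - 3*y + 3*z + 2

(a) Degree: every cross-section is a straight line — this is a plane, so deg p = 1.
(b) Reading off the gridlines: one x-axis crossing is at x = -2.
(c) The integer polynomial consistent with all of this is the stated p.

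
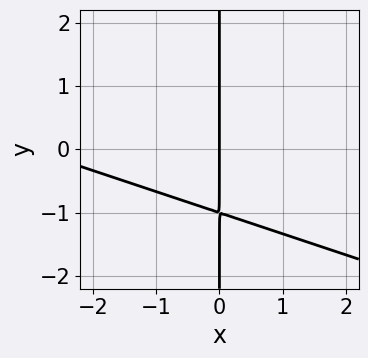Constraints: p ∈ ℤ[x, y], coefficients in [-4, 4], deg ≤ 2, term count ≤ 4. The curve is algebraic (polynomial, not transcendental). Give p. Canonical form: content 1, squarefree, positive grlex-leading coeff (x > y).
The degree is 2 — the shape is more complex than any degree-1 curve.
Against the integer gridlines: one x-axis crossing is at x = 0; the visible y-axis segment lies entirely on the curve.
Fitting integer coefficients to these (and the overall shape) gives p.

x^2 + 3*x*y + 3*x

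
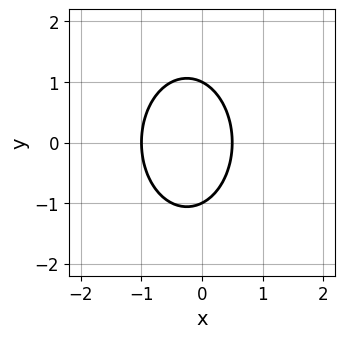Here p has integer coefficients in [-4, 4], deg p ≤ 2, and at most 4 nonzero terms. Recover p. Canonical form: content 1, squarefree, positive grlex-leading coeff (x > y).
First, deg p = 2. The shape is more complex than any degree-1 curve.
Next, symmetries: the y ↦ −y reflection is a symmetry, so y appears only in even powers.
Then, against the integer gridlines: it meets the x-axis at x = -1 (among the integer gridlines); the y-axis gridline crossings are at y ∈ {-1, 1}.
Finally, solving for integer coefficients yields p as stated.

2*x^2 + y^2 + x - 1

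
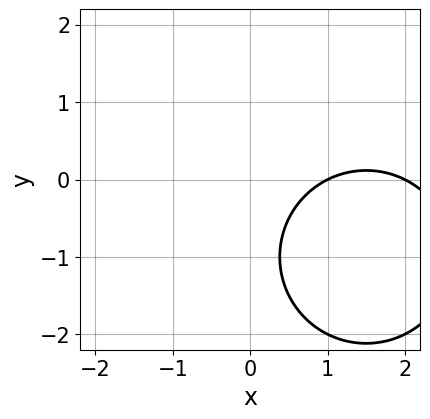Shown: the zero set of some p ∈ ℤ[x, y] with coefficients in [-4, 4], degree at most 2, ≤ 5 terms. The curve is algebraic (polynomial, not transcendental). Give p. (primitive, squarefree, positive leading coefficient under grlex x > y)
x^2 + y^2 - 3*x + 2*y + 2

The degree is 2 — the shape is more complex than any degree-1 curve.
Observable constraints: it misses every integer gridline on the y-axis; among the integer gridlines, it crosses the x-axis at x ∈ {1, 2}.
Putting this together gives p.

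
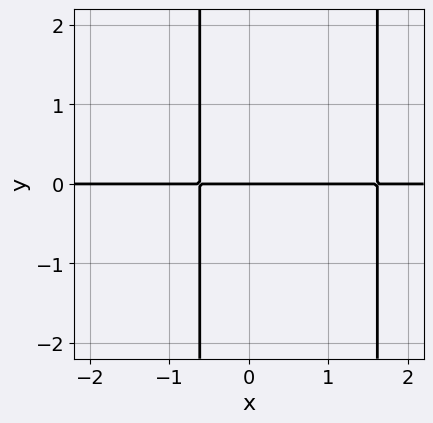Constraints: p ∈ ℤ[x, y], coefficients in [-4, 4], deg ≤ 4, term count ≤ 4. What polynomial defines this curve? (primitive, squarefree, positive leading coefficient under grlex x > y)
1. deg p = 3. The shape is more complex than any degree-2 curve.
2. Against the integer gridlines: it meets the y-axis at y = 0 (among the integer gridlines); every point of the x-axis in the box is on the curve.
3. Matching integer coefficients to the picture gives p.

x^2*y - x*y - y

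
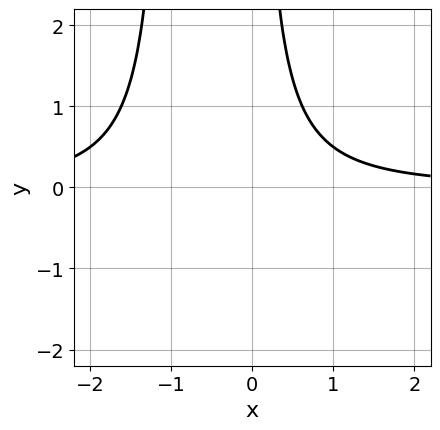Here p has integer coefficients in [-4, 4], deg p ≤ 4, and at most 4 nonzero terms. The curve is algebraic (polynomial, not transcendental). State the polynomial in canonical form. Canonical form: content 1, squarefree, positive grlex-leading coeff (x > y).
First, the degree is 3 — the shape is more complex than any degree-2 curve.
Then, against the integer gridlines: no y-intercept at any integer in the box; the curve avoids every integer x-axis point in the box.
Finally, these observations pin down the coefficients.

x^2*y + x*y - 1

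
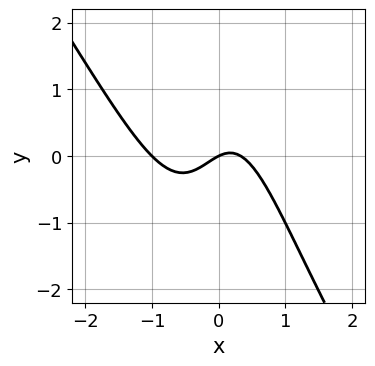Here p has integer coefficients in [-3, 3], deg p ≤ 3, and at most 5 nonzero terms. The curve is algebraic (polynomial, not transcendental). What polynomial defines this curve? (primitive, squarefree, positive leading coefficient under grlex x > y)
1. The degree is 3 — no degree-2 curve has this shape.
2. Reading off the gridlines: it crosses the y-axis at the gridline y = 0; among the integer gridlines, it crosses the x-axis at x ∈ {-1, 0}.
3. These observations pin down the coefficients.

3*x^3 + 2*x^2*y + 2*x^2 - x + 2*y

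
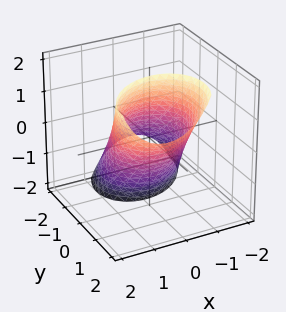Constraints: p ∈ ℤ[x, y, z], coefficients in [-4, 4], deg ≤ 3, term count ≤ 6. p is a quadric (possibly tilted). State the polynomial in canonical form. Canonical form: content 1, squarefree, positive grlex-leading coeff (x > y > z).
(a) Degree: a generic line meets the surface in up to 2 points, so deg p = 2.
(b) Putting this together gives p.

2*x^2 - x*y + 2*y^2 - 3*y*z + z^2 - 3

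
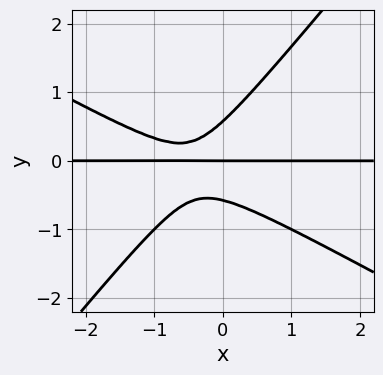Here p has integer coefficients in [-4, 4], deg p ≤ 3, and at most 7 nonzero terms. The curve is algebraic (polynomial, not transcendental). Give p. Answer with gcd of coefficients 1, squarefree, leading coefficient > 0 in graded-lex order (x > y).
2*x^2*y + 2*x*y^2 - 3*y^3 + 2*x*y + y

(a) The degree is 3 — no degree-2 curve has this shape.
(b) Against the integer gridlines: every point of the x-axis in the box is on the curve; it crosses the y-axis at the gridline y = 0.
(c) The integer polynomial consistent with all of this is the stated p.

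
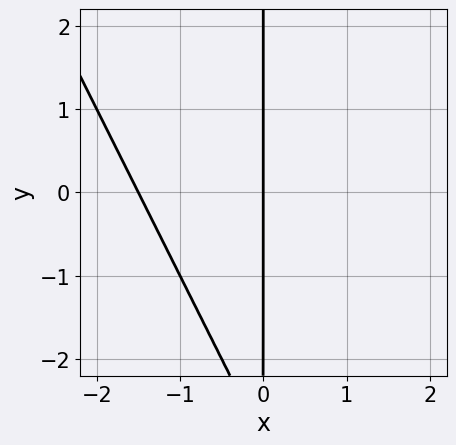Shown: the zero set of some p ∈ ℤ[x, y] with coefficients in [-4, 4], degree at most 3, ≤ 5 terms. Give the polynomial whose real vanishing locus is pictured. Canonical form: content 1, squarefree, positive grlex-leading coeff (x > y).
First, deg p = 2. The shape is more complex than any degree-1 curve.
Then, reading off the gridlines: it crosses the x-axis at the gridline x = 0; every point of the y-axis in the box is on the curve.
Finally, fitting integer coefficients to these (and the overall shape) gives p.

2*x^2 + x*y + 3*x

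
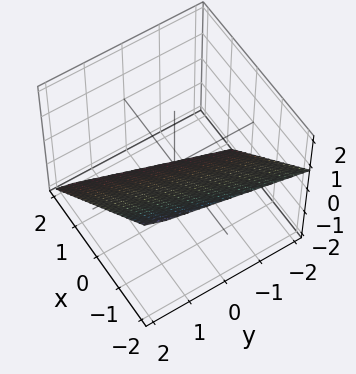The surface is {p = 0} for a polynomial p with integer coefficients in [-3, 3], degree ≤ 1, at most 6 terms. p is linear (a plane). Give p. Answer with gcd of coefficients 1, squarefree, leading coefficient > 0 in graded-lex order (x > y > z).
1. Degree: every cross-section is a straight line — this is a plane, so deg p = 1.
2. Against the integer gridlines: it meets the y-axis at y = 2 (among the integer gridlines).
3. The integer polynomial consistent with all of this is the stated p.

3*x - y + 3*z + 2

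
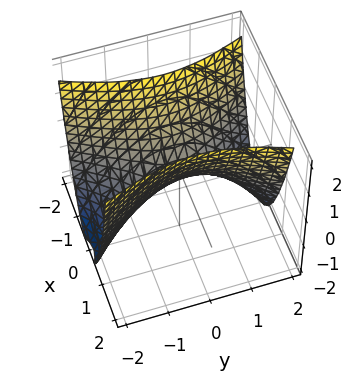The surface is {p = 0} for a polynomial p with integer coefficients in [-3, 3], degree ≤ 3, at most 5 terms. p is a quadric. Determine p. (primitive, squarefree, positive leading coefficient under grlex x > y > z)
3*x^2 - y^2 - 2*z

First, degree: a saddle surface; a quadric, so deg p = 2.
Then, symmetries: it's symmetric under x → −x, forcing even powers of x; the y ↦ −y reflection is a symmetry, so y appears only in even powers.
Next, from the axis intercepts and sections: it crosses the z-axis at the gridline z = 0; it crosses the y-axis at the gridline y = 0; it meets the x-axis at x = 0 (among the integer gridlines).
Finally, the integer polynomial consistent with all of this is the stated p.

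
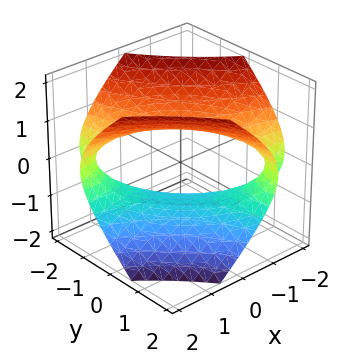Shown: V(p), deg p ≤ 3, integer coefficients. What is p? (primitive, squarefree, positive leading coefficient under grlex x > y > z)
x^2 + 3*x*y + y^2 - 2*z^2 + 2

First, degree: the shape is more complex than any degree-1 surface, so deg p = 2.
Next, observable constraints: it misses every integer gridline on the x-axis; it misses every integer gridline on the y-axis; among the integer gridlines, it crosses the z-axis at z ∈ {-1, 1}.
Finally, the integer polynomial consistent with all of this is the stated p.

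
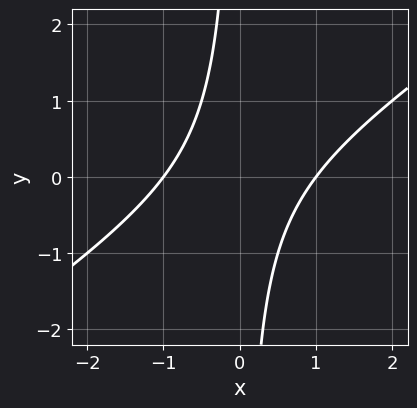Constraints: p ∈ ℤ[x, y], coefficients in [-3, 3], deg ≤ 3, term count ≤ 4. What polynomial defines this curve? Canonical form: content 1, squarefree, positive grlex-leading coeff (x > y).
The degree is 2 — a generic line meets the curve in up to 2 points.
Checking where it meets the axes: the x-axis gridline crossings are at x ∈ {-1, 1}; no y-intercept at any integer in the box.
Putting this together gives p.

2*x^2 - 3*x*y - 2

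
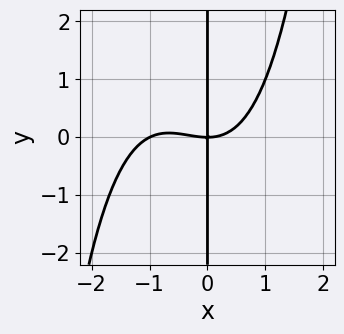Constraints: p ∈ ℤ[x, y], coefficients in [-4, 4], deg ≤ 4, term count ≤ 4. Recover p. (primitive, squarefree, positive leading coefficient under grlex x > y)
(a) The degree is 4 — the shape is more complex than any degree-3 curve.
(b) From the axis intercepts and sections: the visible y-axis segment lies entirely on the curve; among the integer gridlines, it crosses the x-axis at x ∈ {-1, 0}.
(c) These observations pin down the coefficients.

x^4 + x^3 - 2*x*y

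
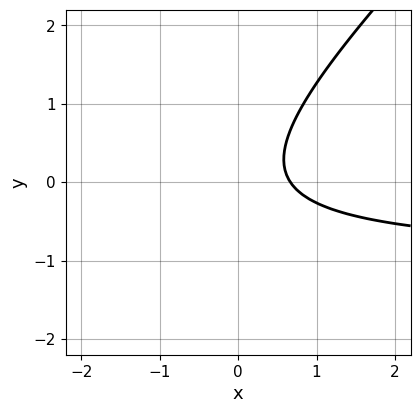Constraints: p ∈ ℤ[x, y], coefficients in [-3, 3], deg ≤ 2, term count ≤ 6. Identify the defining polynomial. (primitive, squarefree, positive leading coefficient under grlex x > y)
3*x*y - 3*y^2 + 3*x - 2

(a) Degree: no degree-1 curve has this shape, so deg p = 2.
(b) Reading off the gridlines: it misses every integer gridline on the y-axis.
(c) Fitting integer coefficients to these (and the overall shape) gives p.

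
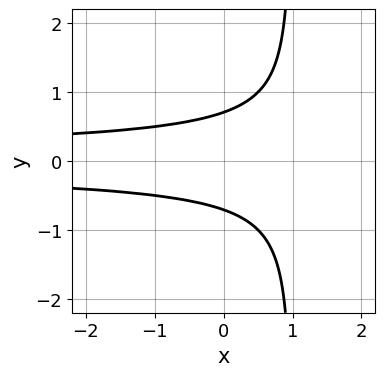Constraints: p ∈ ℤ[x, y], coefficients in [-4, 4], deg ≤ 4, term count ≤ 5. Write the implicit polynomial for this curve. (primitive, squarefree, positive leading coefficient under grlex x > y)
2*x*y^2 - 2*y^2 + 1

First, degree: a generic line meets the curve in up to 3 points, so deg p = 3.
Next, symmetries: the y ↦ −y reflection is a symmetry, so y appears only in even powers.
Next, checking where it meets the axes: the curve avoids every integer x-axis point in the box.
Finally, fitting integer coefficients to these (and the overall shape) gives p.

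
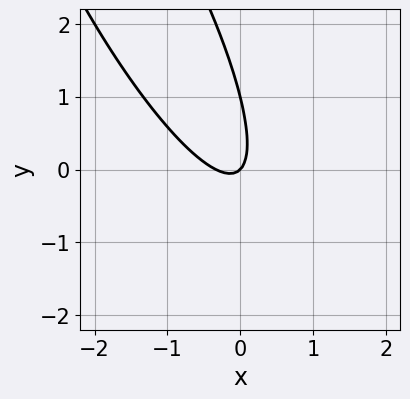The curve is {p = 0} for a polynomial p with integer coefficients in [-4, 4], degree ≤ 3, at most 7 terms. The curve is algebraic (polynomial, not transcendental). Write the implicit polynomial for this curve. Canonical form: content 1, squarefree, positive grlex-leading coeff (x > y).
3*x^2 + 3*x*y + y^2 + x - y

(a) Degree: a generic line meets the curve in up to 2 points, so deg p = 2.
(b) From the visible intercepts: it meets the x-axis at x = 0 (among the integer gridlines); the y-axis gridline crossings are at y ∈ {0, 1}.
(c) Solving for integer coefficients yields p as stated.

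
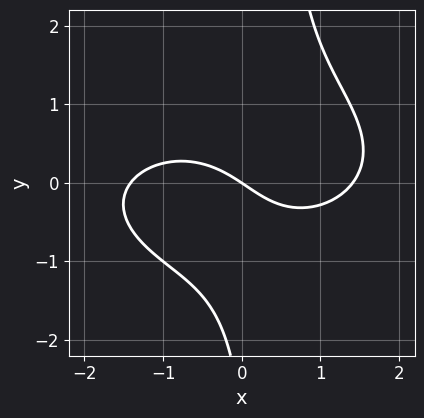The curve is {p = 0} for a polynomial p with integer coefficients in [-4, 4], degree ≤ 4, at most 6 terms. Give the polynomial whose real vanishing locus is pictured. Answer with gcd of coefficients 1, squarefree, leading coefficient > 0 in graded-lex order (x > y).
x^3 + 3*x*y^2 - y^2 - 2*x - 3*y

First, the degree is 3 — a generic line meets the curve in up to 3 points.
Then, from the axis intercepts and sections: it meets the x-axis at x = 0 (among the integer gridlines); it meets the y-axis at y = 0 (among the integer gridlines).
Finally, the integer polynomial consistent with all of this is the stated p.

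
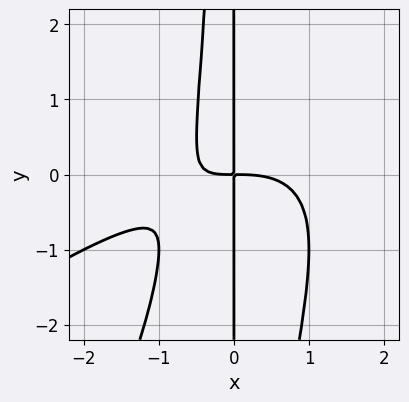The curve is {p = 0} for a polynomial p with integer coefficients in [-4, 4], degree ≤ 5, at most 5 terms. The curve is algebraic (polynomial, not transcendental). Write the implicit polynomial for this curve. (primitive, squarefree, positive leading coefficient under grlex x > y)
deg p = 4. A generic line meets the curve in up to 4 points.
Checking where it meets the axes: the visible y-axis segment lies entirely on the curve.
Fitting integer coefficients to these (and the overall shape) gives p.

x^4 - 2*x^3*y + x^2*y^2 + 2*x^2*y + 2*x*y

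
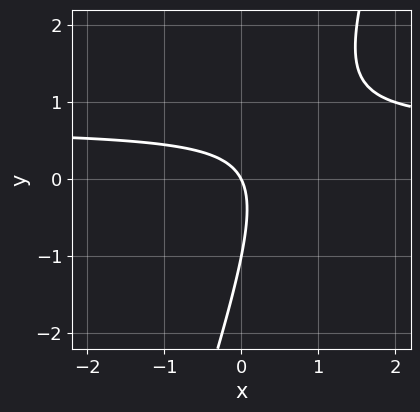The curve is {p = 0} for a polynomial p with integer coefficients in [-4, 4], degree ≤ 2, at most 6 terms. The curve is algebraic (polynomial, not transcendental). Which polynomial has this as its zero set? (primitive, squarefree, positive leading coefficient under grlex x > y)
3*x*y - y^2 - 2*x - y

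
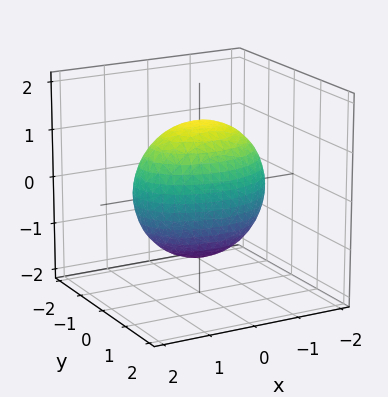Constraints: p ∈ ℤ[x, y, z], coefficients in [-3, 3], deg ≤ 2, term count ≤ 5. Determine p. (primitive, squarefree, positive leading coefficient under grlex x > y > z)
x^2 + 2*y^2 + z^2 - 2

The degree is 2 — bounded and convex; a quadric.
Symmetries: mirror symmetry z ↦ −z ⇒ only even powers of z; it's symmetric under x → −x, forcing even powers of x; the y ↦ −y reflection is a symmetry, so y appears only in even powers.
Observable constraints: the y-axis gridline crossings are at y ∈ {-1, 1}.
Assembling these constraints gives the stated polynomial.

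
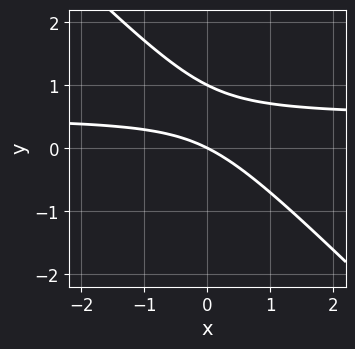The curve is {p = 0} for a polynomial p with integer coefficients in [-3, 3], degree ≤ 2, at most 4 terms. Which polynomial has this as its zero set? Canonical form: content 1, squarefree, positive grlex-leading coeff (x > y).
First, the degree is 2 — a generic line meets the curve in up to 2 points.
Next, observable constraints: among the integer gridlines, it crosses the y-axis at y ∈ {0, 1}; one x-axis crossing is at x = 0.
Finally, solving for integer coefficients yields p as stated.

2*x*y + 2*y^2 - x - 2*y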